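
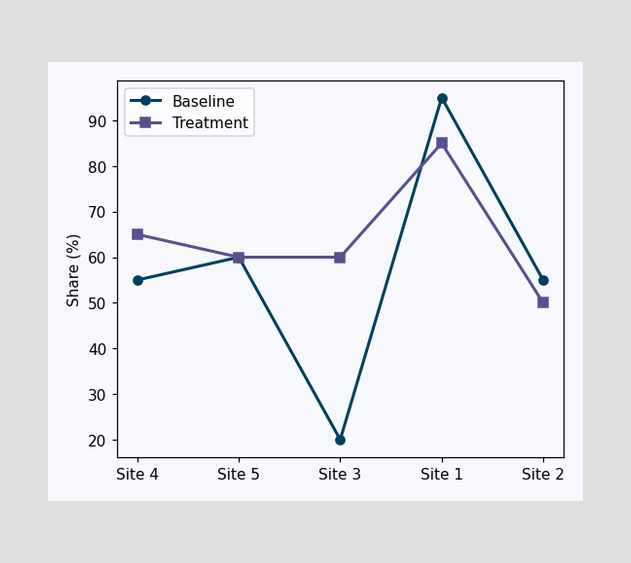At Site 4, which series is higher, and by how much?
Treatment, by 10%

At Site 4, Treatment sits above the other line by 10%.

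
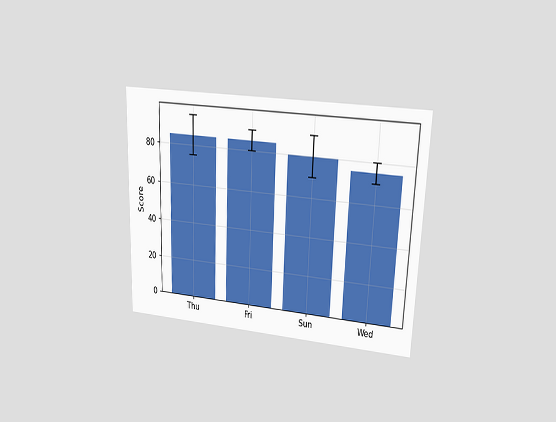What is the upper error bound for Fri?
90

The chart is tilted about 2° clockwise and viewed at a slight angle. The Fri bar's upper whisker reaches 90.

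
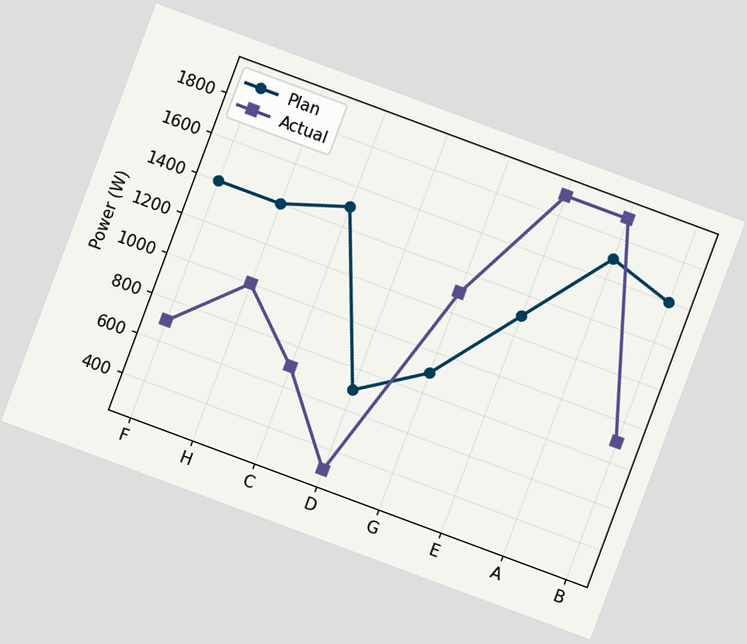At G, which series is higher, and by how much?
The chart is tilted about 20° clockwise. At G, Actual sits above the other line by 400W.

Actual, by 400W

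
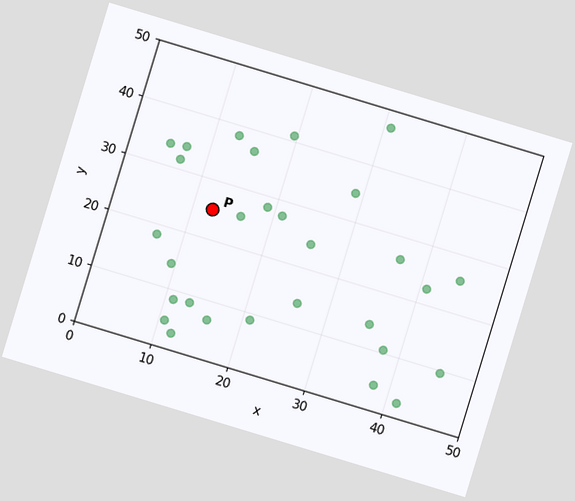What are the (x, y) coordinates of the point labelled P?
The chart is tilted about 17° clockwise. Following the gridlines from P to each axis, P sits at (12.5, 25).

(12.5, 25)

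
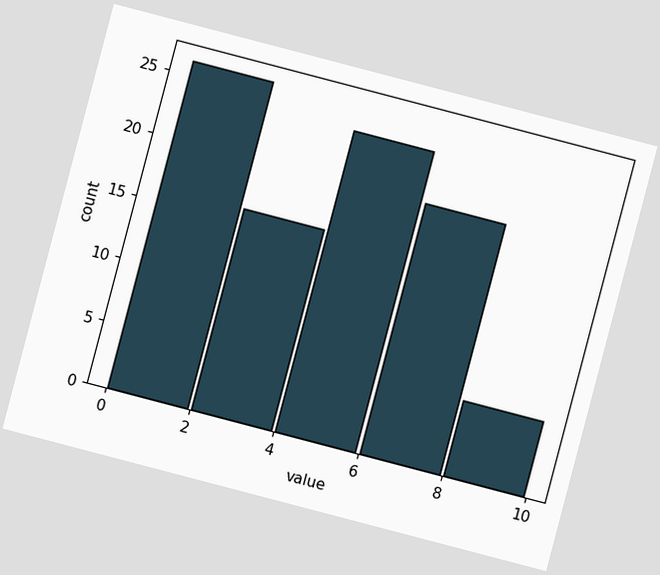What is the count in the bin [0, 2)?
The chart is tilted about 15° clockwise. The [0, 2) bin has height 26.

26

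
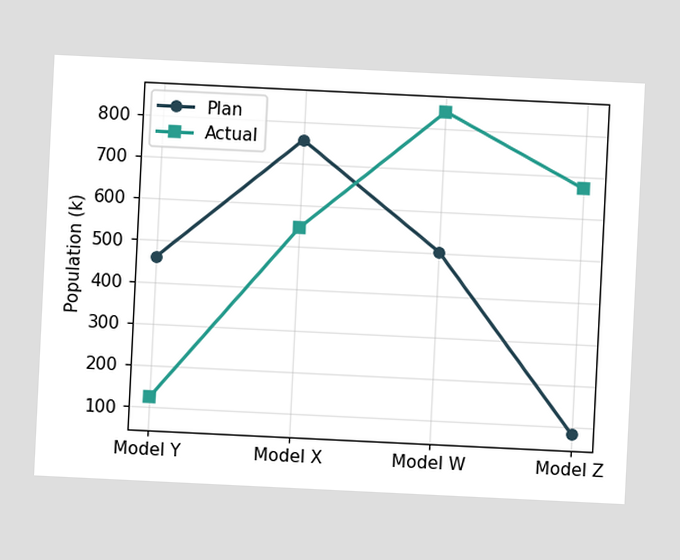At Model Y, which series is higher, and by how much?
The chart is tilted about 3° clockwise. At Model Y, Plan sits above the other line by 336k.

Plan, by 336k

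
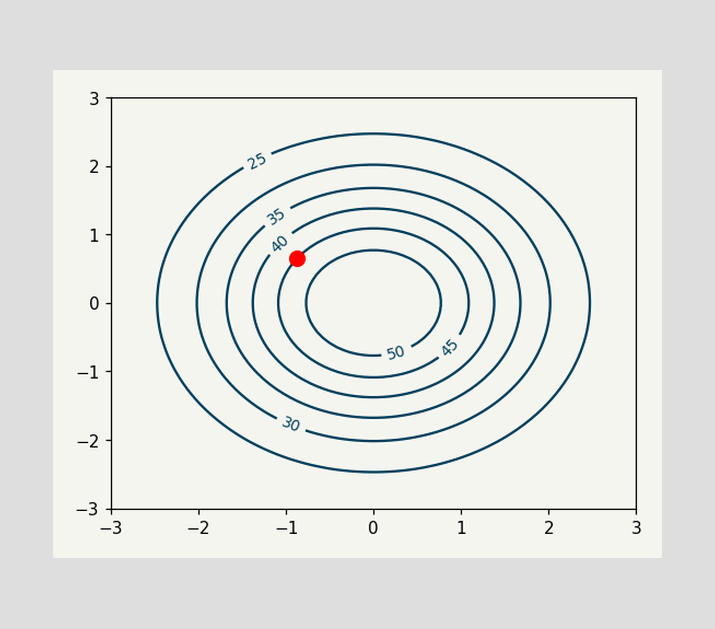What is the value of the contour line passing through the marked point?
45

The marked point sits on the contour labelled 45.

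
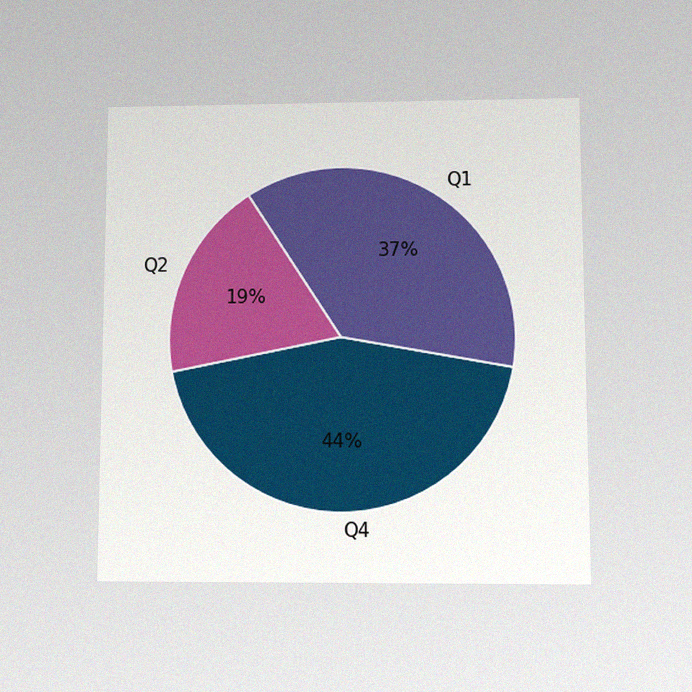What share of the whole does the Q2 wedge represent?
19%

The chart is viewed at a slight angle, with some photo noise. The Q2 slice takes up 19% of the pie.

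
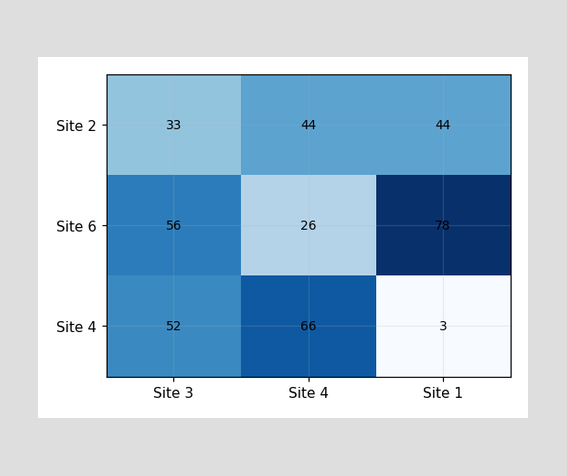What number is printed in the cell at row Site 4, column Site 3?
The (Site 4, Site 3) cell reads 52.

52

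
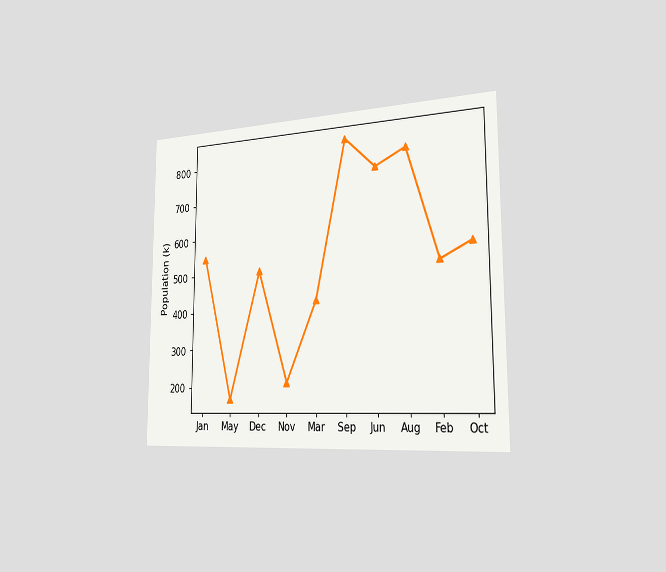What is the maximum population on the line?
The chart is viewed slightly from the right. The highest point is at Sep, and reading across to the y-axis gives 840k.

840k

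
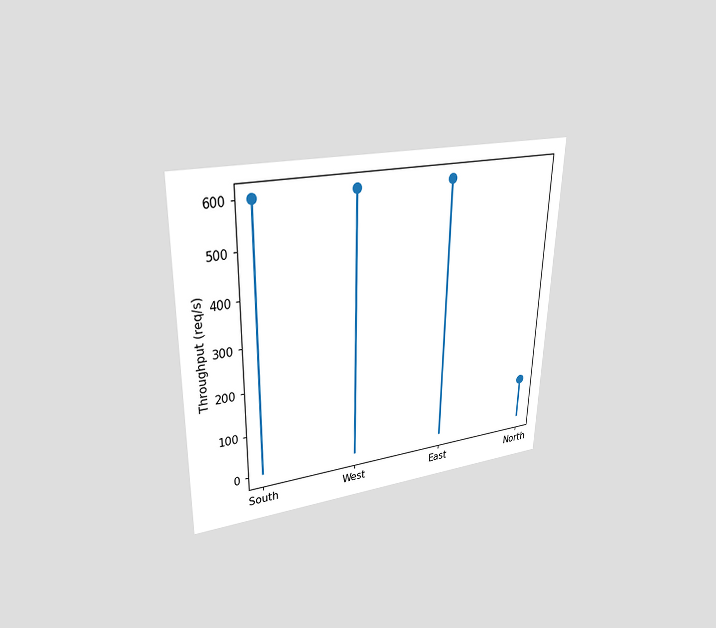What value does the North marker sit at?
100req/s

The chart is viewed at a slight angle. The North marker sits at 100req/s.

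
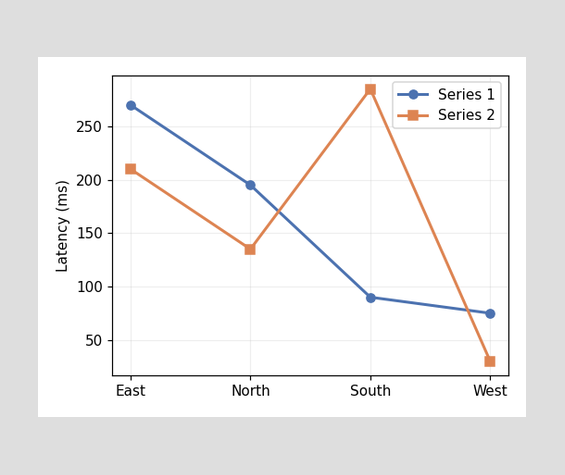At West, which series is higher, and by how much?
Series 1, by 45ms

At West, Series 1 sits above the other line by 45ms.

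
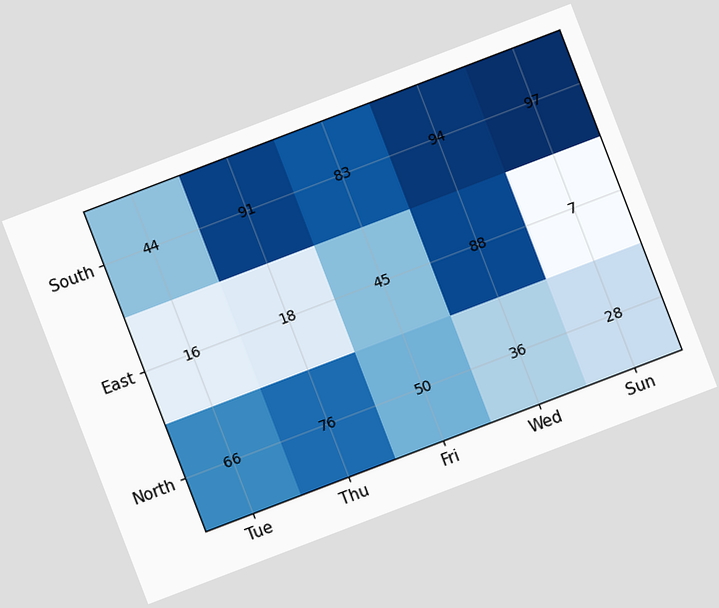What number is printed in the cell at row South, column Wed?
The chart is tilted about 21° counter-clockwise. The (South, Wed) cell reads 94.

94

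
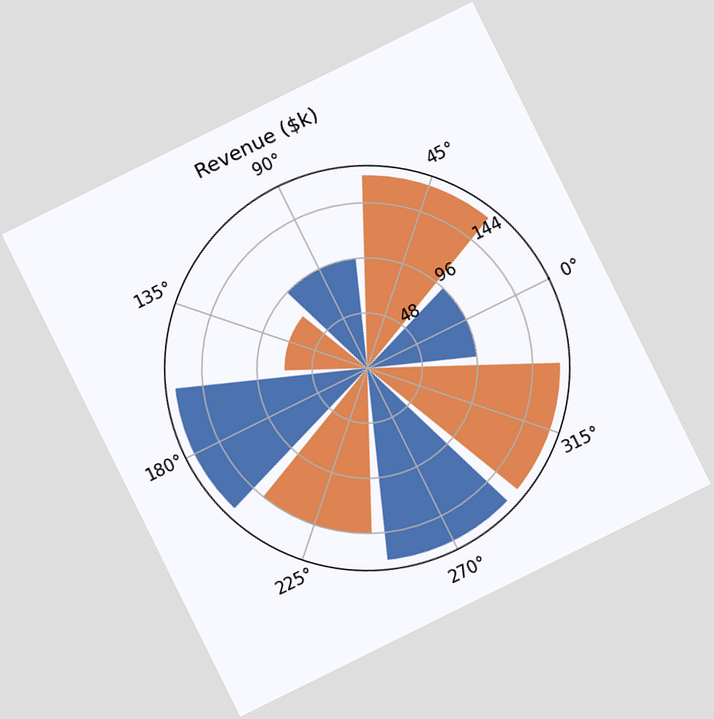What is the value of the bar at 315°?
$168k

The chart is tilted about 26° counter-clockwise. The bar at 315° reaches $168k on the radial axis.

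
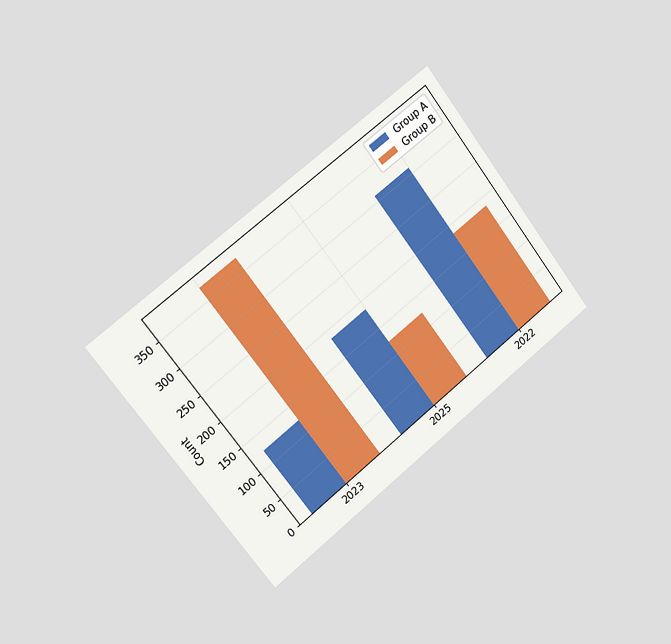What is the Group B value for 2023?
The chart is tilted about 38° counter-clockwise and viewed slightly from the left. The Group B bar at 2023 reaches 372 on the y-axis.

372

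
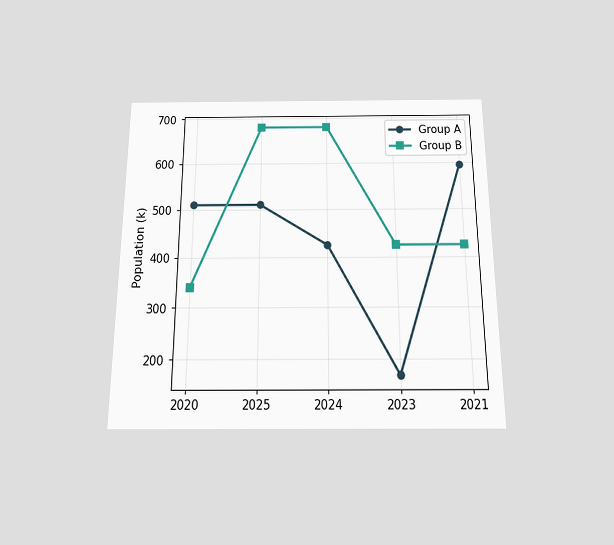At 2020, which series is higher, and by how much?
The chart is viewed slightly from below. At 2020, Group A sits above the other line by 170k.

Group A, by 170k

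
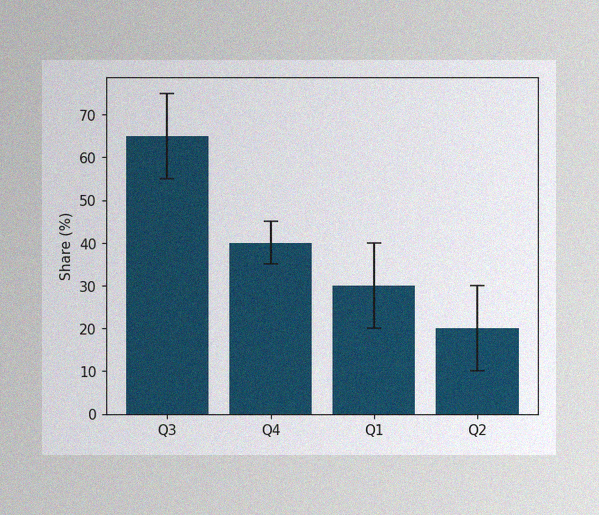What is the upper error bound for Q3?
75%

The image has some photo noise and uneven lighting. The Q3 bar's upper whisker reaches 75%.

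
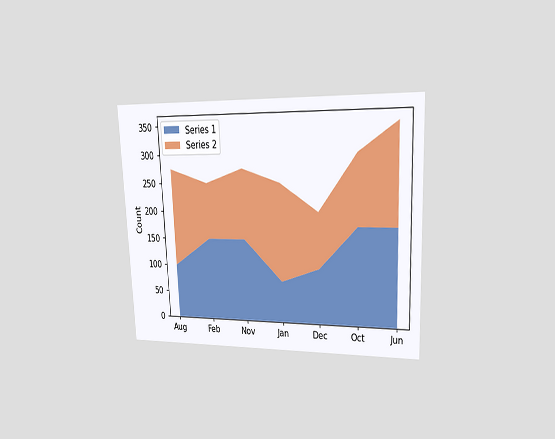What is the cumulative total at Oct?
The chart is tilted about 2° counter-clockwise and viewed at a slight angle. The stacked total at Oct reaches 300.

300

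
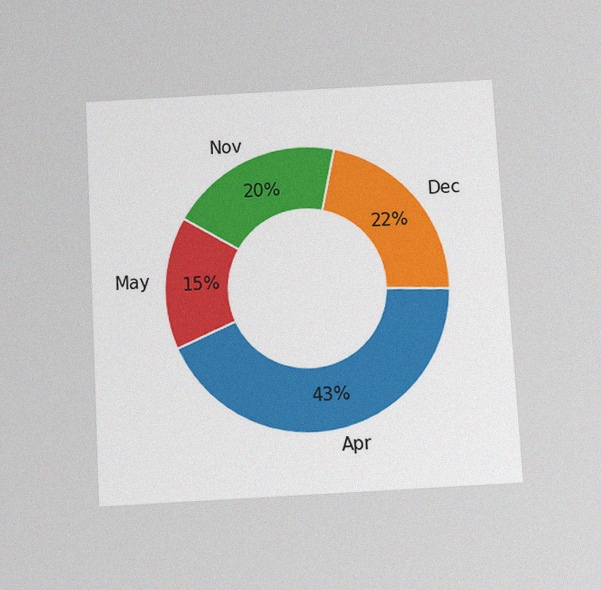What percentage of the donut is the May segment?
The chart is tilted about 3° counter-clockwise and viewed slightly from below, with some photo noise. The May segment takes up 15% of the ring.

15%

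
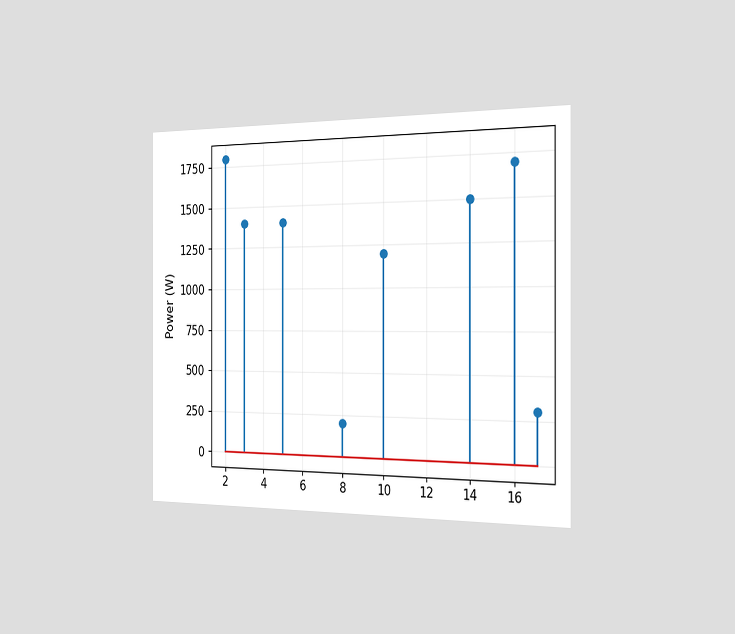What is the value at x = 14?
The chart is viewed slightly from the right. The stem at x=14 reaches 1500W.

1500W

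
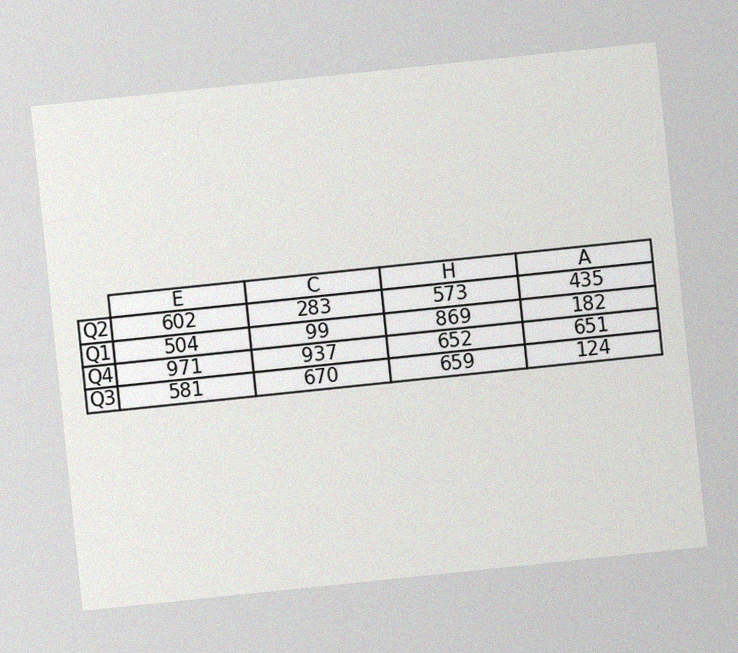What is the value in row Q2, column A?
The chart is tilted about 6° counter-clockwise, with some photo noise. The (Q2, A) cell reads 435.

435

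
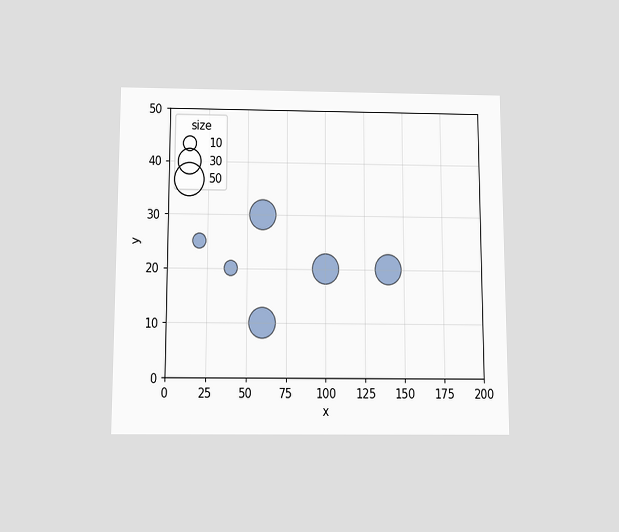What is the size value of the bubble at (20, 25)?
10

The chart is viewed slightly from below. Matching the bubble at (20, 25) against the size legend gives 10.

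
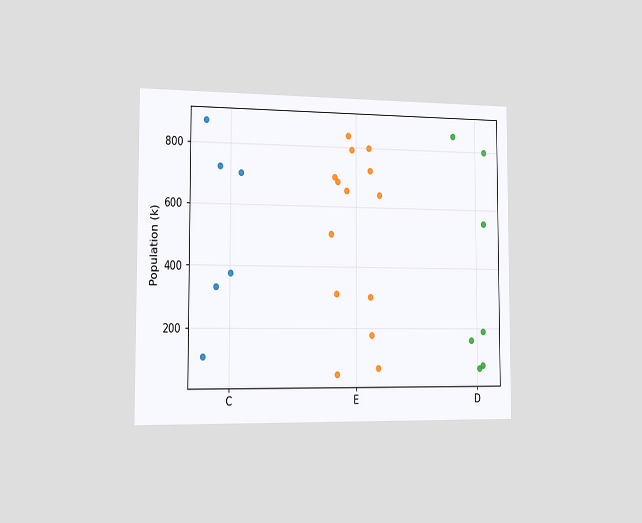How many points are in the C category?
The chart is viewed slightly from the left. Counting the markers in the C column gives 6.

6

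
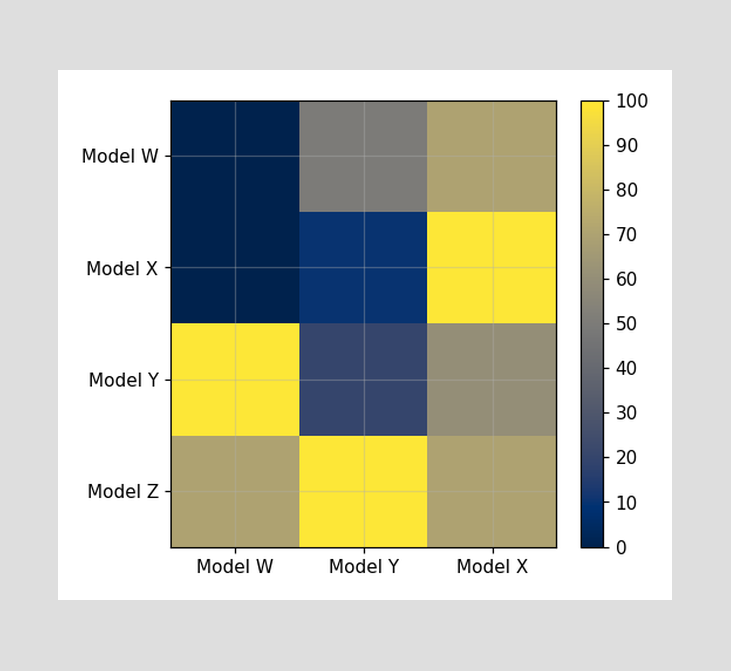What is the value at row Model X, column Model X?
100

Matching cell (Model X, Model X) against the colorbar gives 100.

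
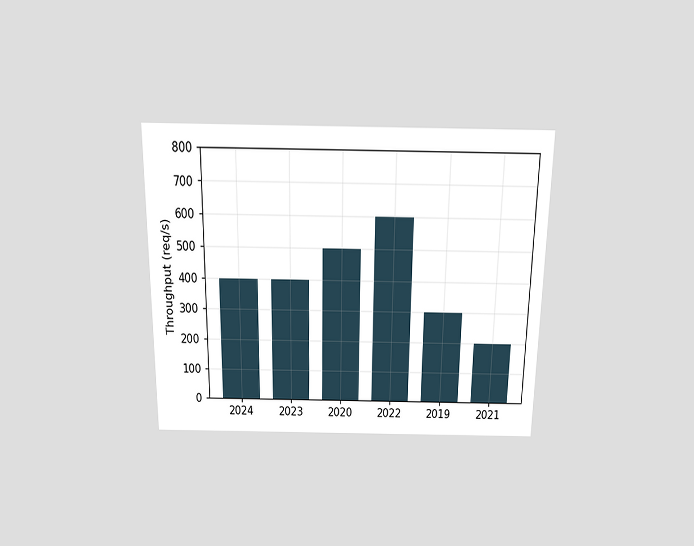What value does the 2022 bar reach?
600req/s

The chart is viewed slightly from above. Reading along the chart's y-axis, the 2022 bar reaches 600req/s.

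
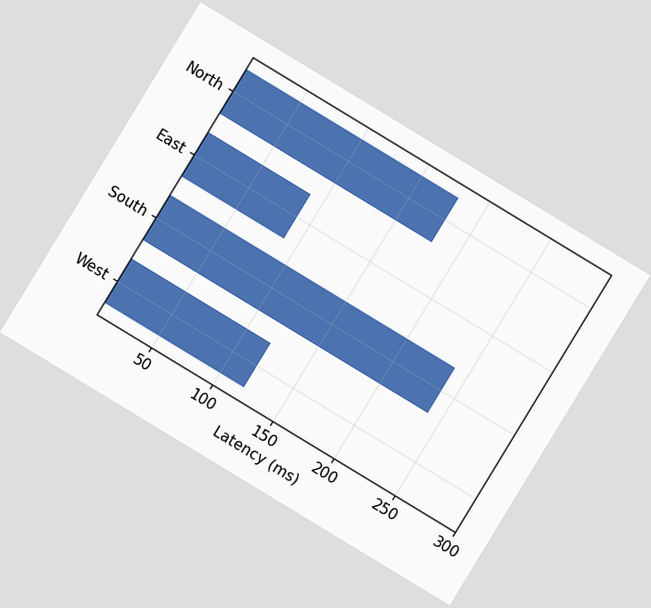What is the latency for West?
120ms

The chart is tilted about 31° clockwise. Reading along the chart's x-axis, the West bar reaches 120ms.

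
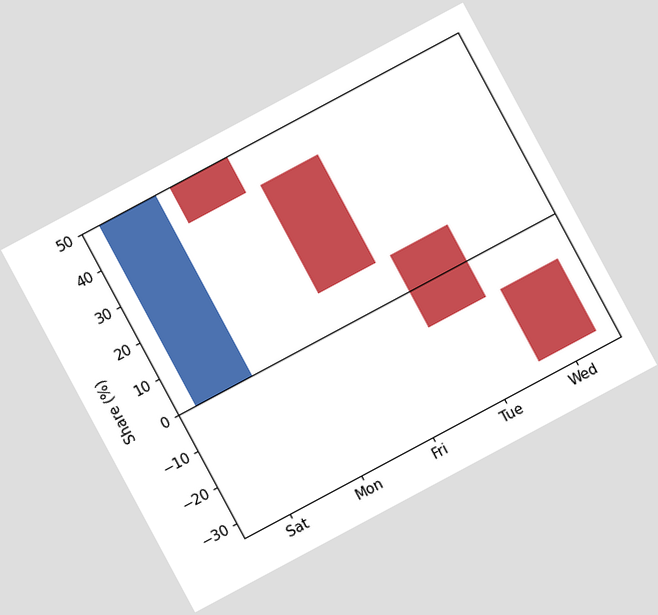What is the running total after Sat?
50%

The chart is tilted about 28° counter-clockwise. After Sat the running total reaches 50%.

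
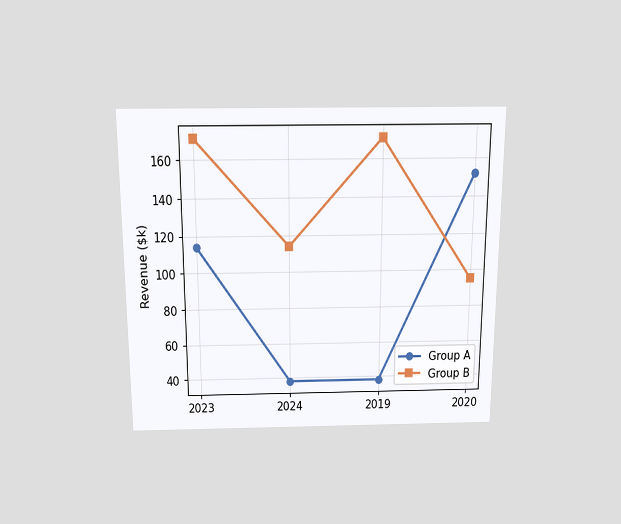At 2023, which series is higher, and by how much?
Group B, by $57k

The chart is viewed slightly from above. At 2023, Group B sits above the other line by $57k.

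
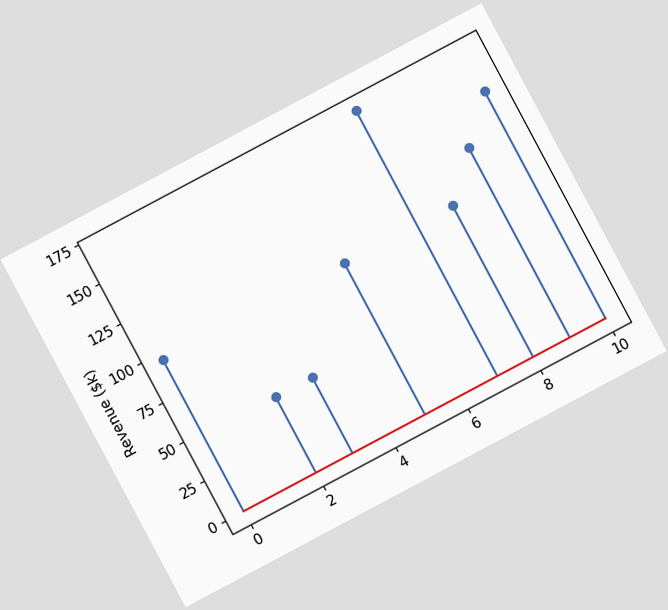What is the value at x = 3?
The chart is tilted about 28° counter-clockwise. The stem at x=3 reaches $48k.

$48k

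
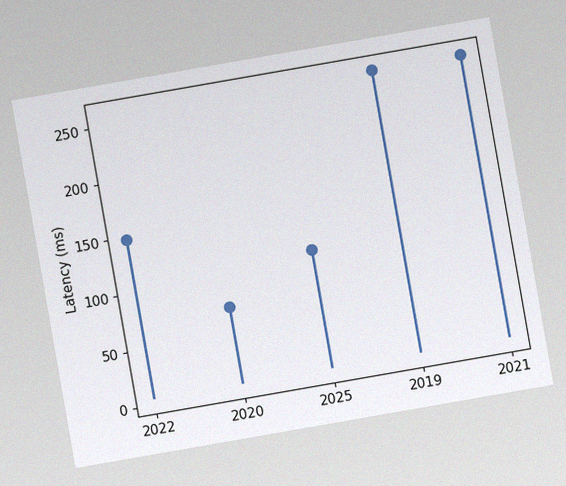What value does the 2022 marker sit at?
The chart is tilted about 10° counter-clockwise, with some photo noise. The 2022 marker sits at 148ms.

148ms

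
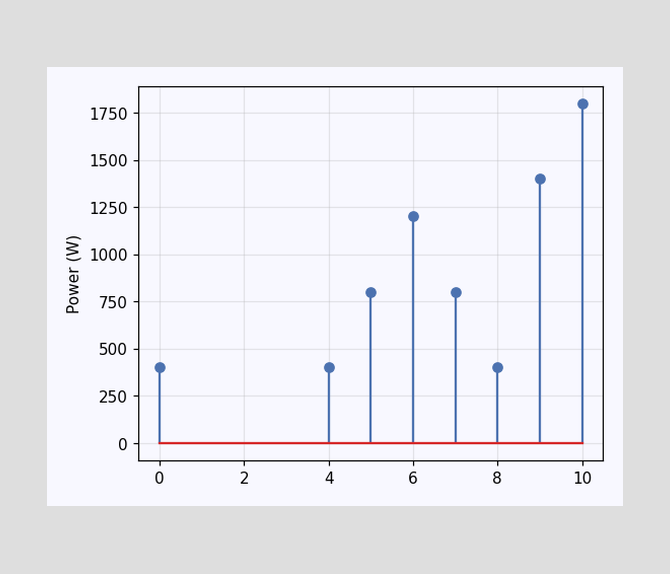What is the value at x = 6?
The stem at x=6 reaches 1200W.

1200W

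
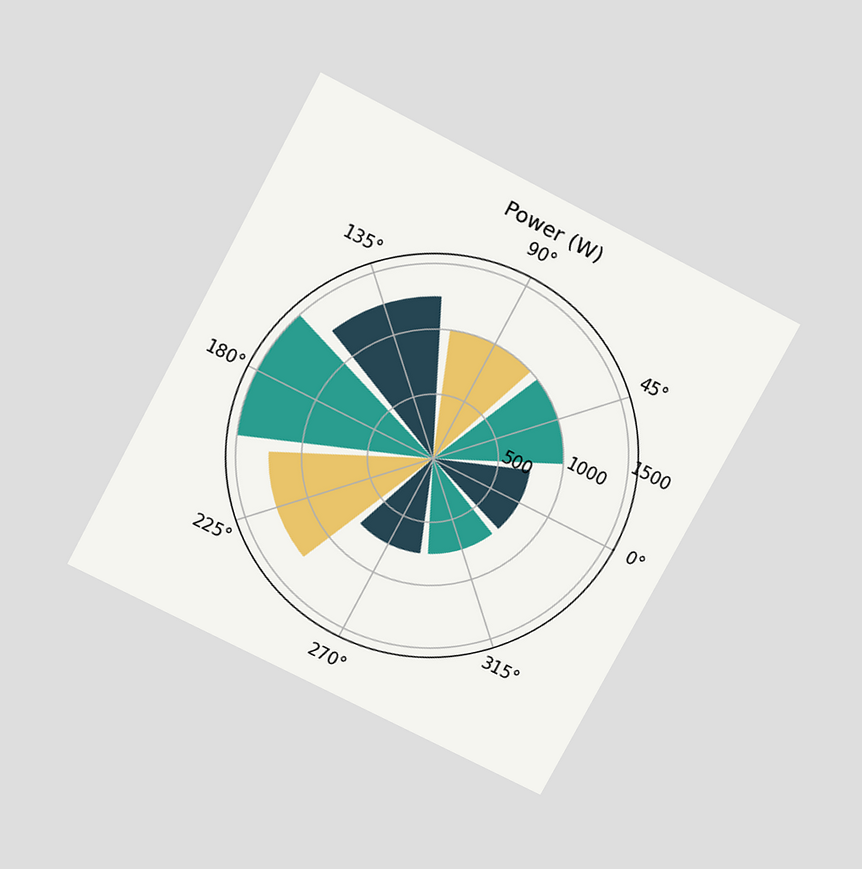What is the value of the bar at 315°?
The chart is tilted about 28° clockwise and viewed slightly from above. The bar at 315° reaches 750W on the radial axis.

750W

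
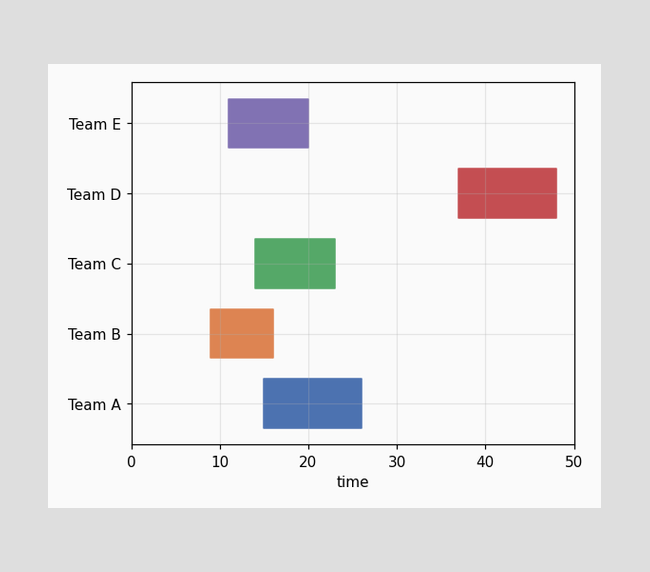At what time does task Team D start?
37

The Team D bar begins at t=37.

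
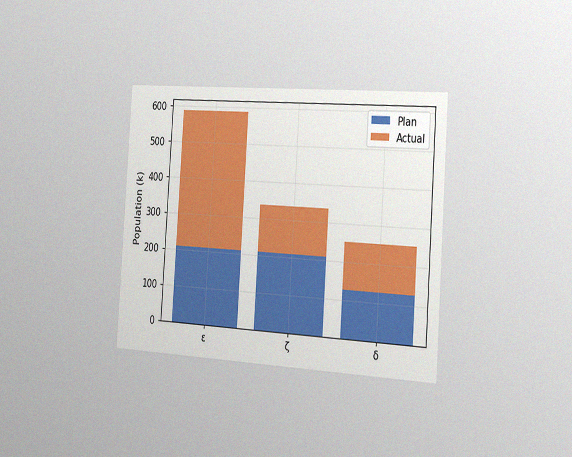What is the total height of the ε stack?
588k

The chart is tilted about 4° clockwise and viewed slightly from the right, with some photo noise. The ε stack's top reaches 588k on the y-axis.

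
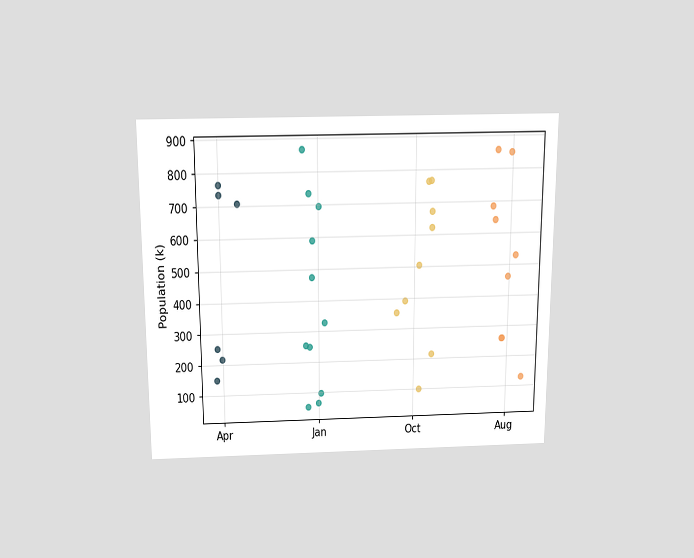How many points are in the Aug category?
The chart is viewed slightly from above. Counting the markers in the Aug column gives 9.

9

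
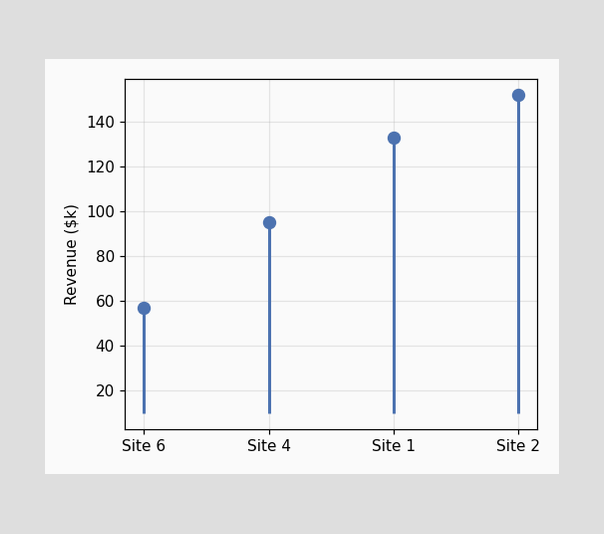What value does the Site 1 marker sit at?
$133k

The Site 1 marker sits at $133k.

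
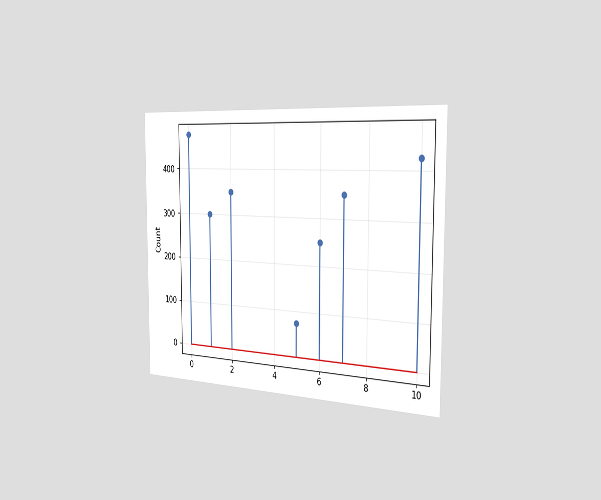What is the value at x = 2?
The chart is viewed slightly from the right. The stem at x=2 reaches 350.

350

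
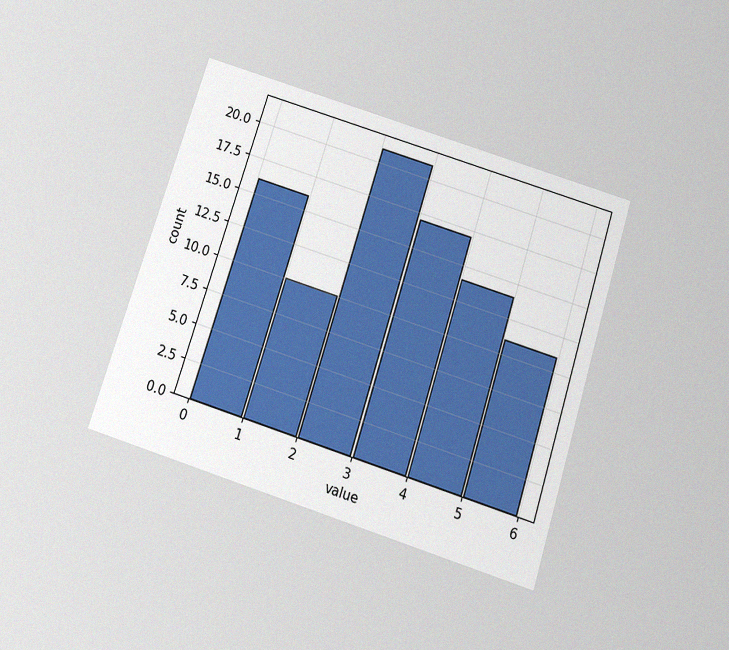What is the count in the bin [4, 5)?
The chart is tilted about 18° clockwise and viewed slightly from below, with some photo noise. The [4, 5) bin has height 14.

14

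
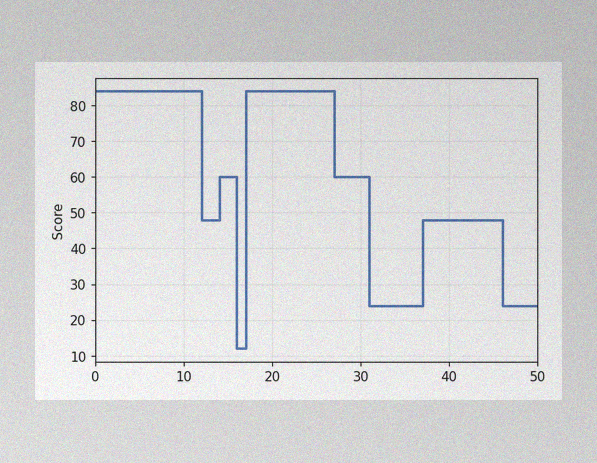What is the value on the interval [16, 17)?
The image has some photo noise and uneven lighting. On [16, 17) the step sits at 12.

12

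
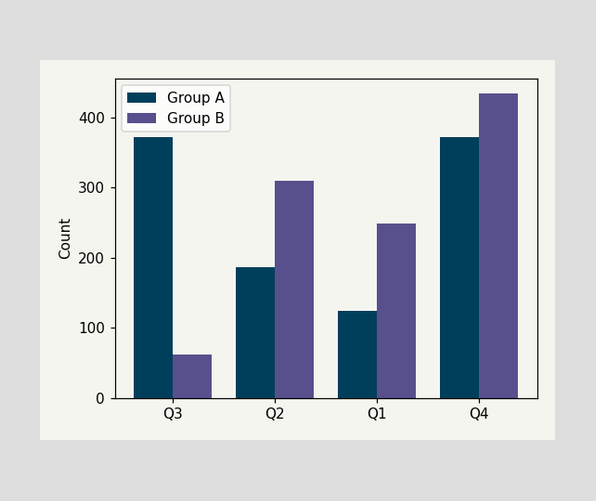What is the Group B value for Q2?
The Group B bar at Q2 reaches 310 on the y-axis.

310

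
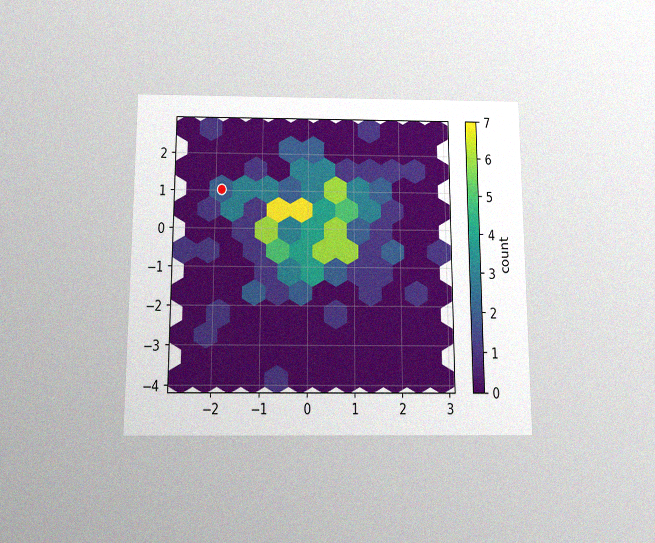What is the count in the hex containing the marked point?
2

The chart is viewed slightly from below, with some photo noise. The marked hex reads 2 on the colorbar.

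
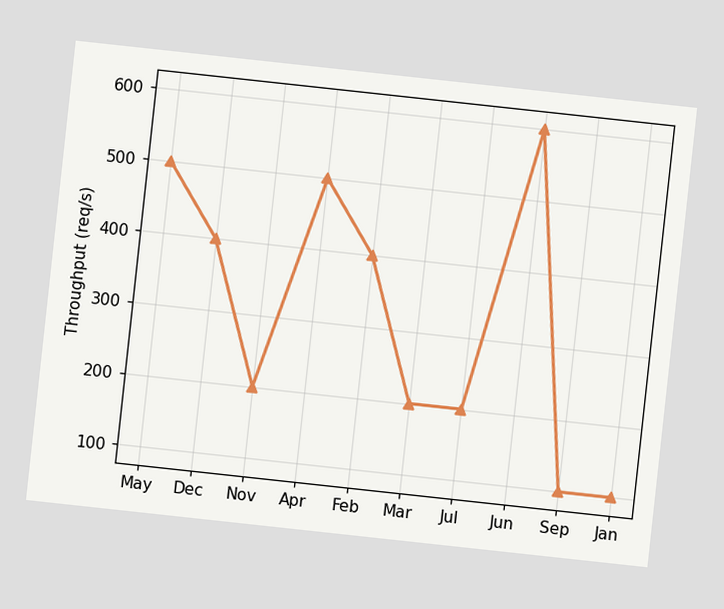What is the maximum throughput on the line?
The chart is tilted about 6° clockwise. The highest point is at Jun, and reading across to the y-axis gives 600req/s.

600req/s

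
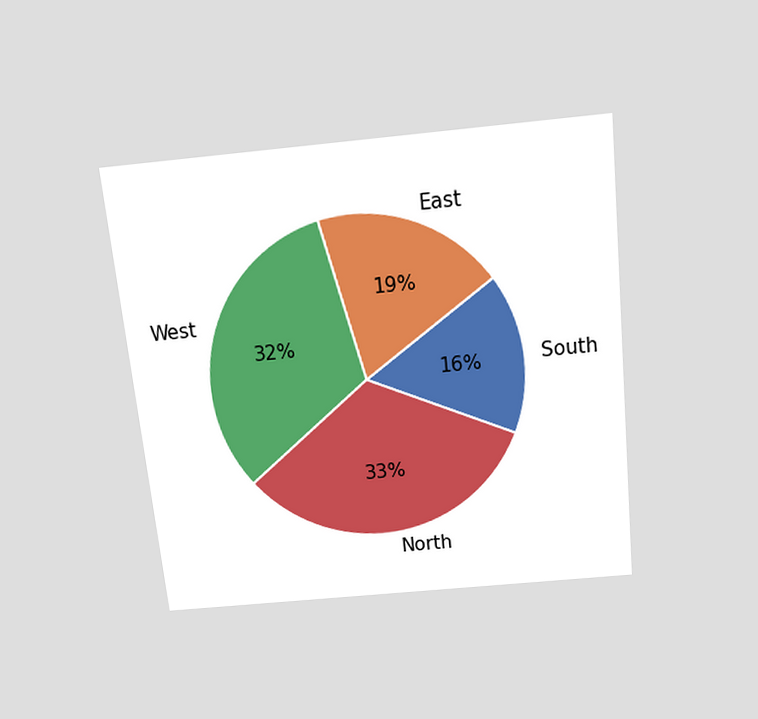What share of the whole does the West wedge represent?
32%

The chart is tilted about 6° counter-clockwise and viewed slightly from above. The West slice takes up 32% of the pie.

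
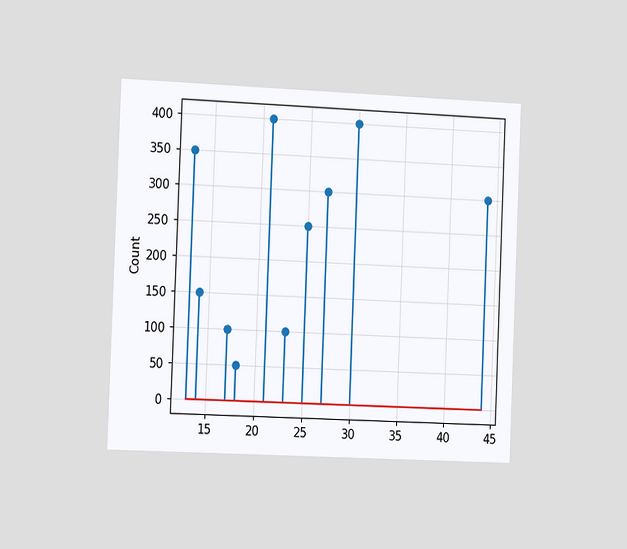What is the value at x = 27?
The chart is tilted about 2° clockwise and viewed slightly from the left. The stem at x=27 reaches 300.

300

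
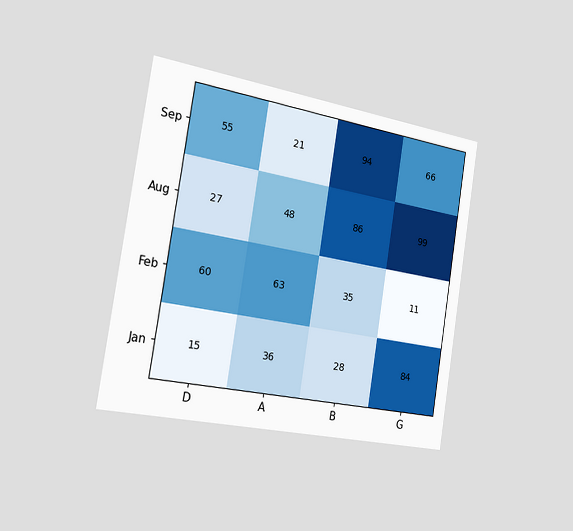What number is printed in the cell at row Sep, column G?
The chart is tilted about 9° clockwise and viewed slightly from the left. The (Sep, G) cell reads 66.

66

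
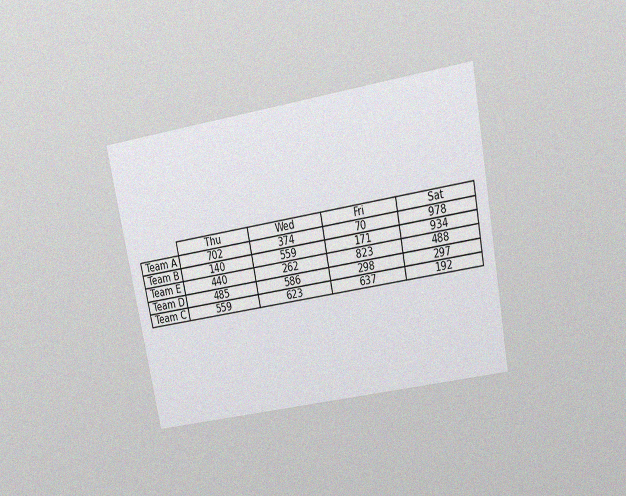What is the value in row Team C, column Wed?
623

The chart is tilted about 11° counter-clockwise and viewed slightly from above, with some photo noise. The (Team C, Wed) cell reads 623.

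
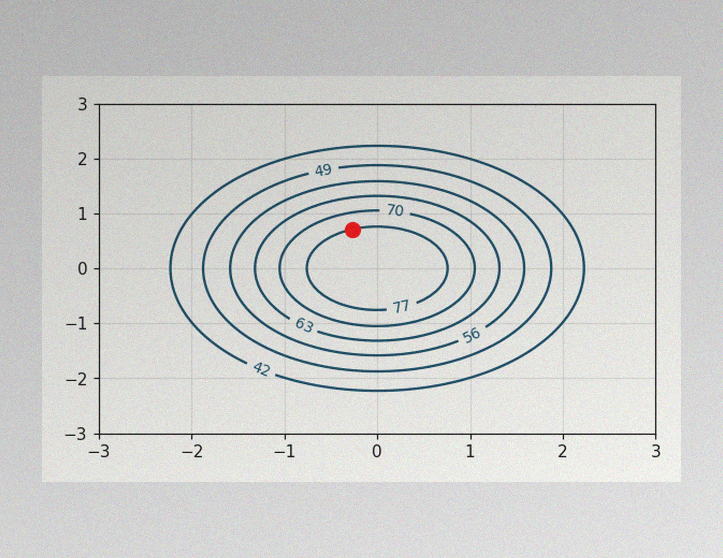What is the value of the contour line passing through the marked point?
77

The image has some photo noise and uneven lighting. The marked point sits on the contour labelled 77.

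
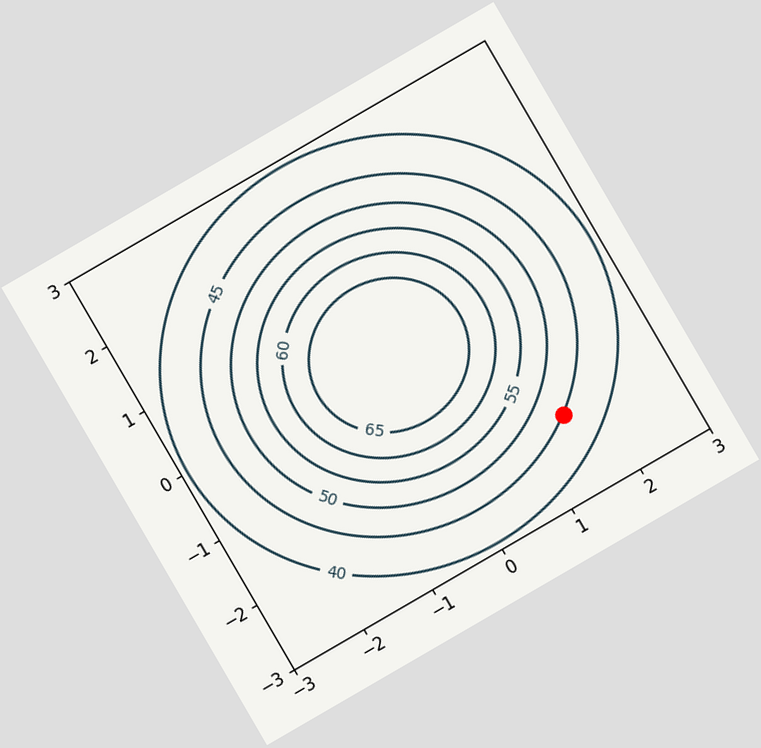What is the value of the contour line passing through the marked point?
45

The chart is tilted about 30° counter-clockwise. The marked point sits on the contour labelled 45.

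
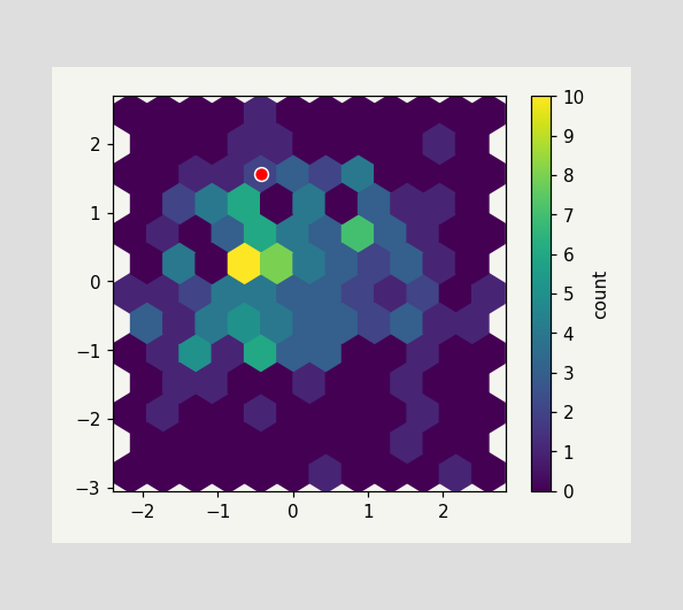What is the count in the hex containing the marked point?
The marked hex reads 2 on the colorbar.

2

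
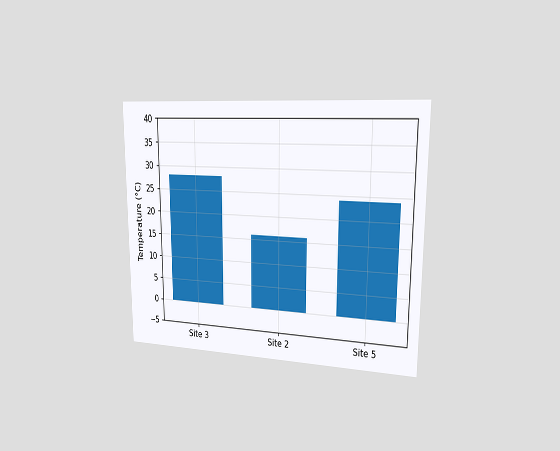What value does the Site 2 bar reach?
16°C

The chart is viewed slightly from the right. Reading along the chart's y-axis, the Site 2 bar reaches 16°C.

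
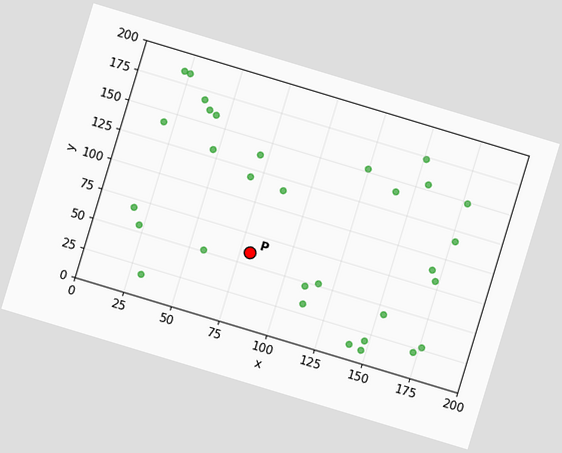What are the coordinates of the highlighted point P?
The chart is tilted about 17° clockwise. Following the gridlines from P to each axis, P sits at (80, 60).

(80, 60)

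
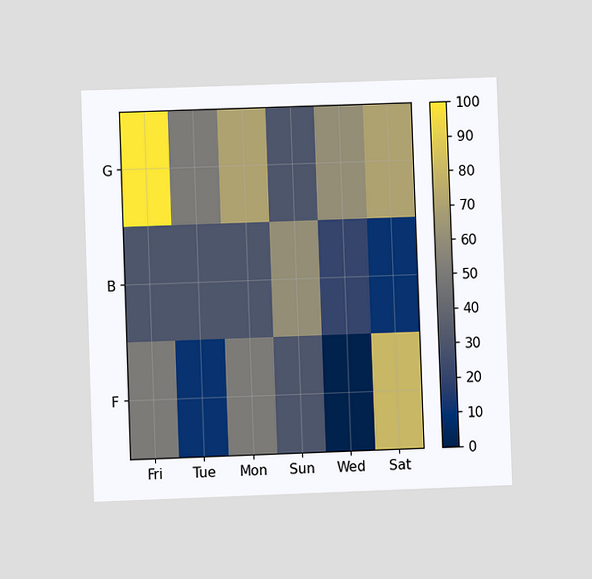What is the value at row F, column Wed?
The chart is tilted about 2° counter-clockwise and viewed at a slight angle. Matching cell (F, Wed) against the colorbar gives 0.

0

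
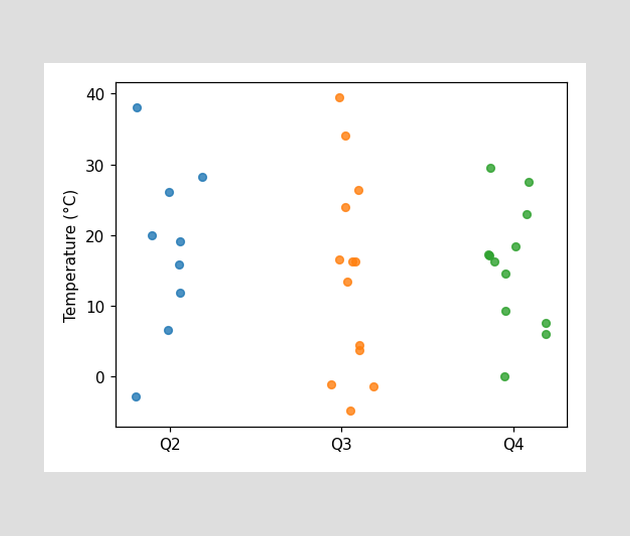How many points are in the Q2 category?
Counting the markers in the Q2 column gives 9.

9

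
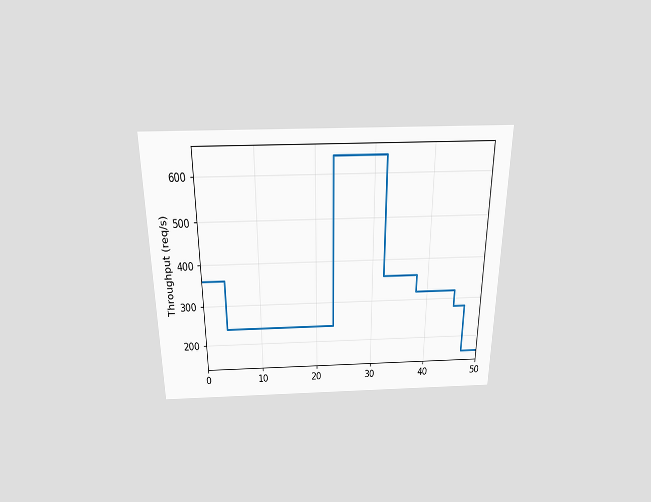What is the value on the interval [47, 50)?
The chart is viewed slightly from above. On [47, 50) the step sits at 160req/s.

160req/s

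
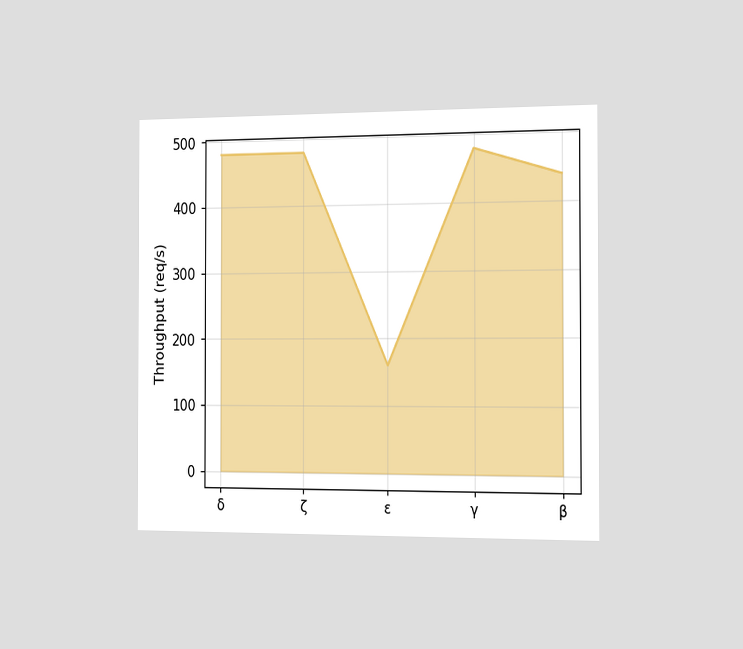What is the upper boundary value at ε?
160req/s

The chart is viewed slightly from the right. At ε the upper boundary is at 160req/s.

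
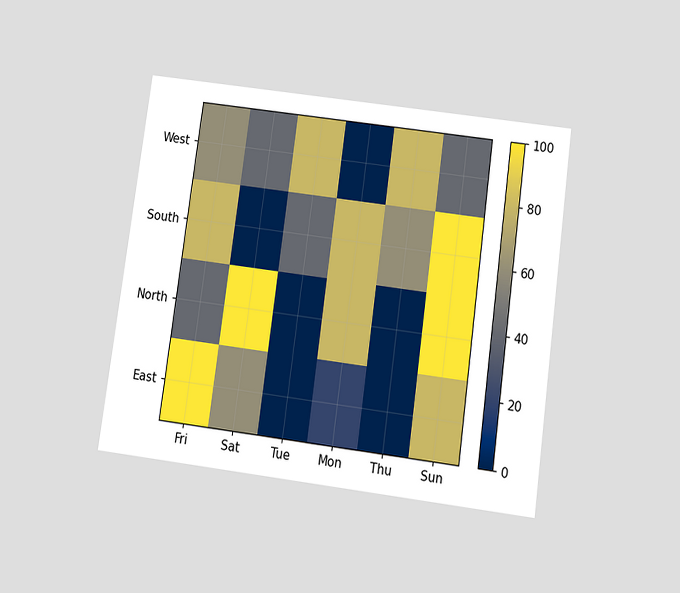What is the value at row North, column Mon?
80

The chart is tilted about 8° clockwise and viewed slightly from below. Matching cell (North, Mon) against the colorbar gives 80.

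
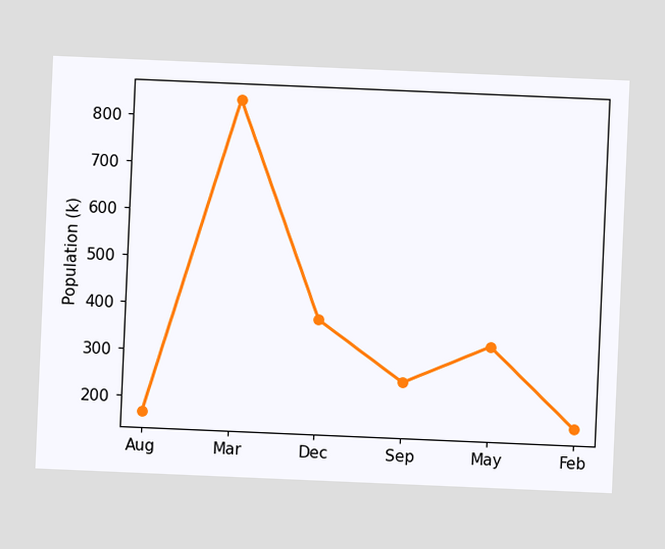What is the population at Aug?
The chart is tilted about 2° clockwise. At Aug, the line is at 168k.

168k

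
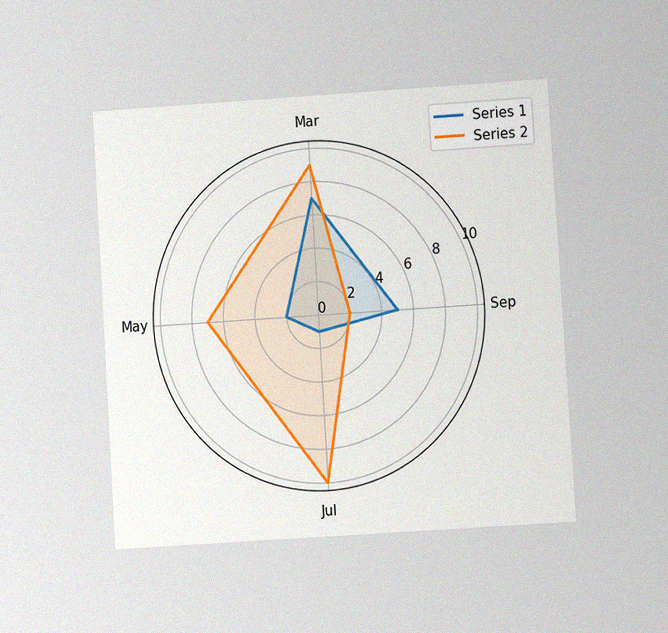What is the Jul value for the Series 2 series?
10

The chart is tilted about 4° counter-clockwise and viewed at a slight angle, with some photo noise. On the Jul axis, Series 2 reaches 10.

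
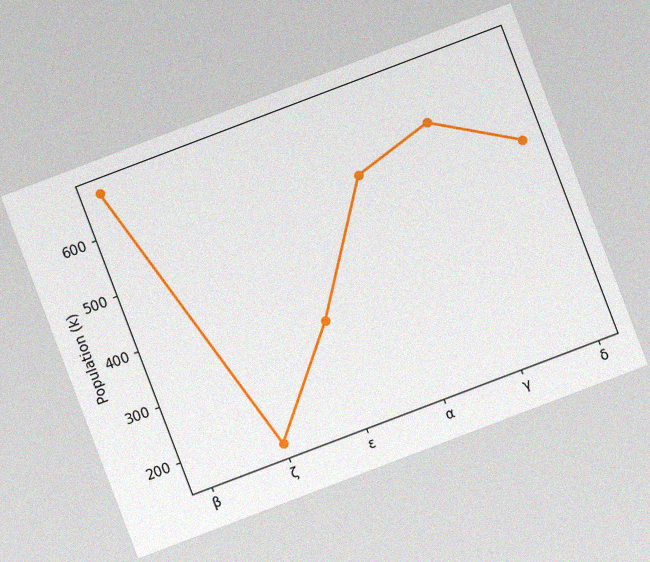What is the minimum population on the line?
168k

The chart is tilted about 21° counter-clockwise, with some photo noise. The lowest point is at ζ, and reading across to the y-axis gives 168k.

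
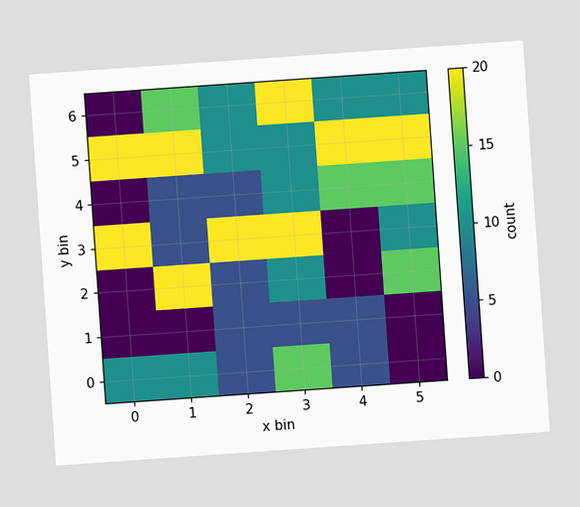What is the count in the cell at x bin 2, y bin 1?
The chart is tilted about 4° counter-clockwise. Matching the cell (2, 1) against the colorbar gives 5.

5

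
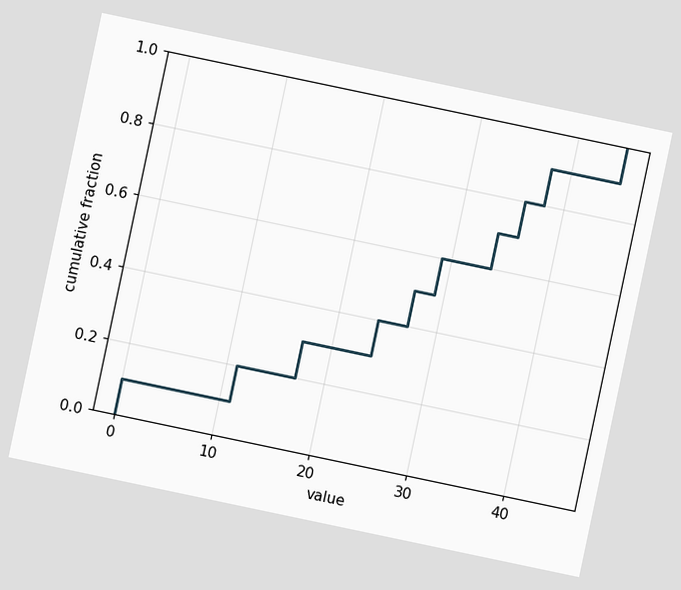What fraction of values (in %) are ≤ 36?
80%

The chart is tilted about 12° clockwise. At x=36 the ECDF step is at 80%.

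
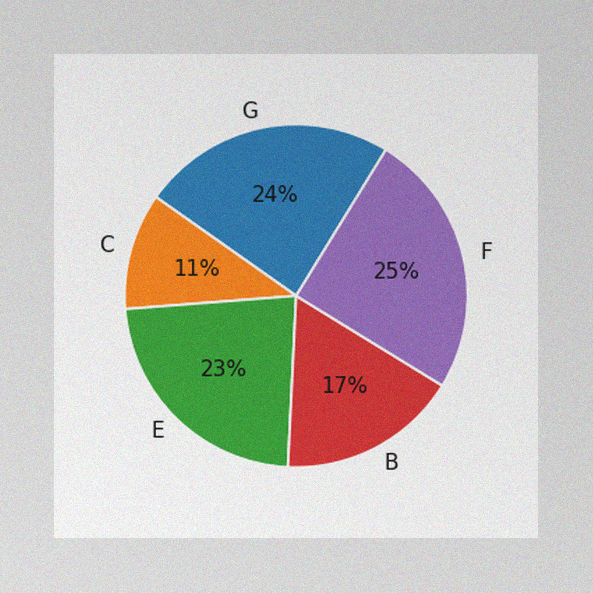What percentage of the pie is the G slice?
The image has some photo noise and uneven lighting. The G slice takes up 24% of the pie.

24%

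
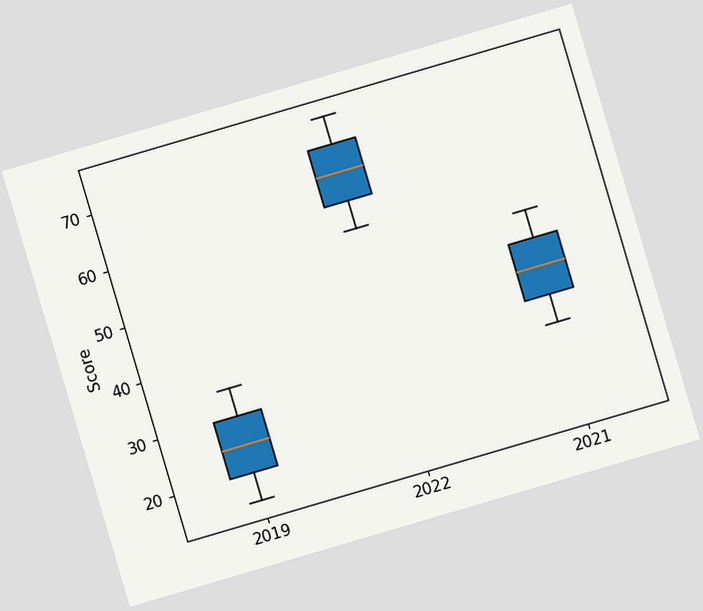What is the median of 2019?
25

The chart is tilted about 16° counter-clockwise. The median line in the 2019 box sits at 25.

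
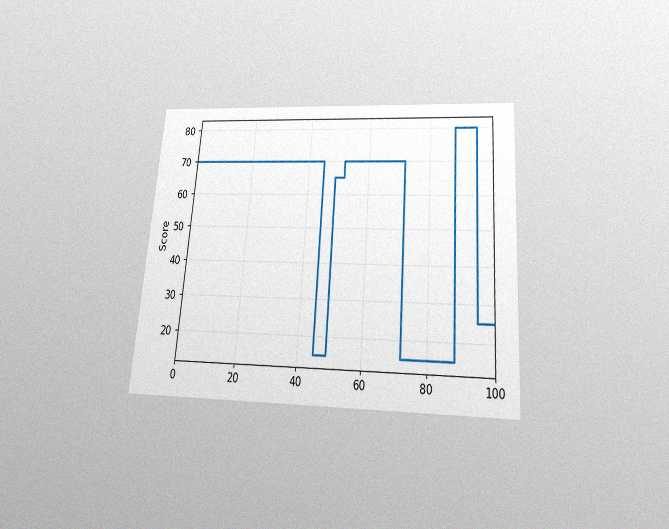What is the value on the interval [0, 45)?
The chart is tilted about 4° clockwise and viewed slightly from below, with some photo noise. On [0, 45) the step sits at 70.

70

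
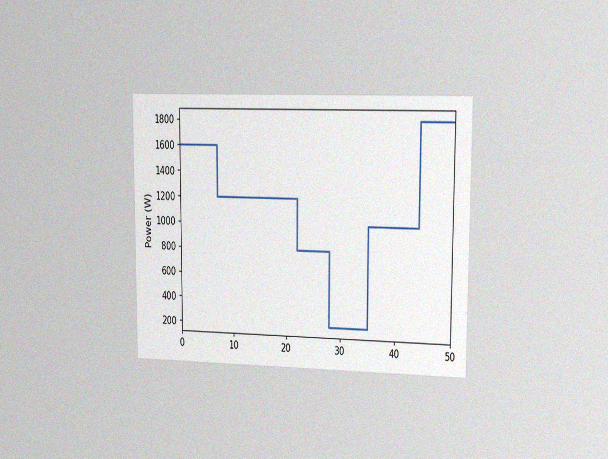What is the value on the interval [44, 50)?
The chart is viewed slightly from the right, with some photo noise. On [44, 50) the step sits at 1800W.

1800W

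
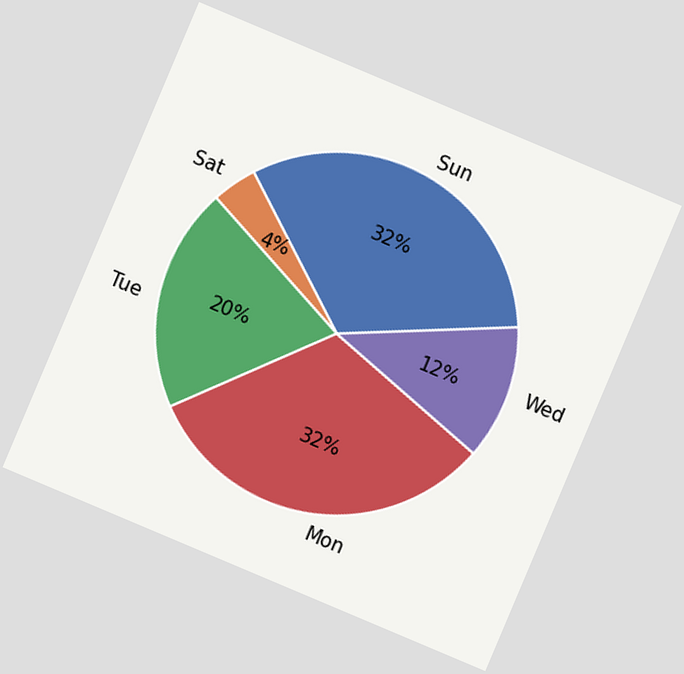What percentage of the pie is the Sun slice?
32%

The chart is tilted about 23° clockwise. The Sun slice takes up 32% of the pie.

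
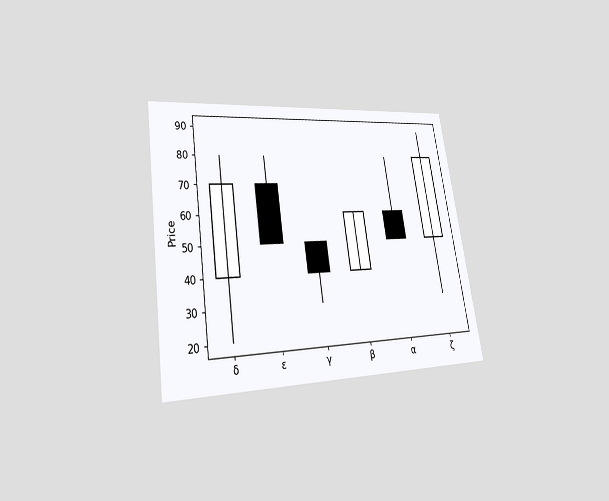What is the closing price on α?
The chart is tilted about 9° counter-clockwise and viewed at a slight angle. The α candle closes at 50.

50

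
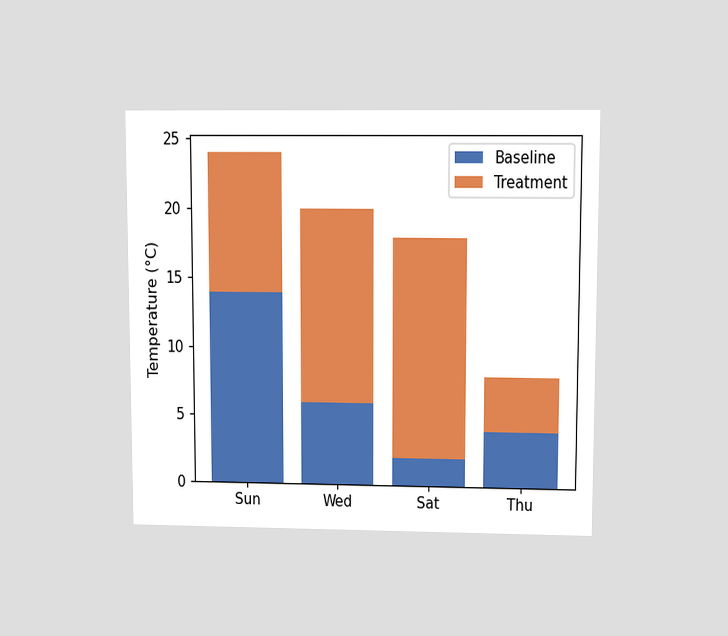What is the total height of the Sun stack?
The chart is viewed at a slight angle. The Sun stack's top reaches 24°C on the y-axis.

24°C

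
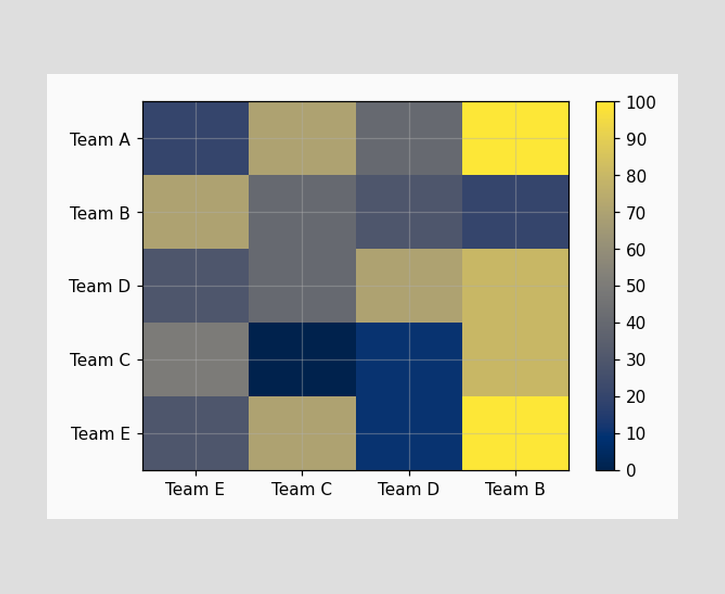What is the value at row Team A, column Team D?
Matching cell (Team A, Team D) against the colorbar gives 40.

40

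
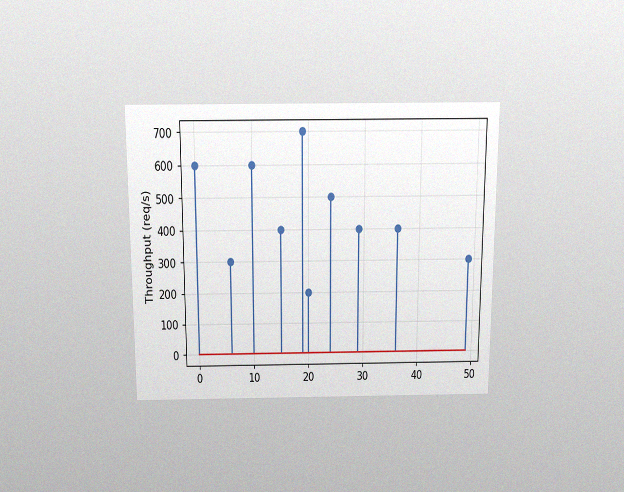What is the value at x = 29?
The chart is viewed slightly from above, with some photo noise. The stem at x=29 reaches 400req/s.

400req/s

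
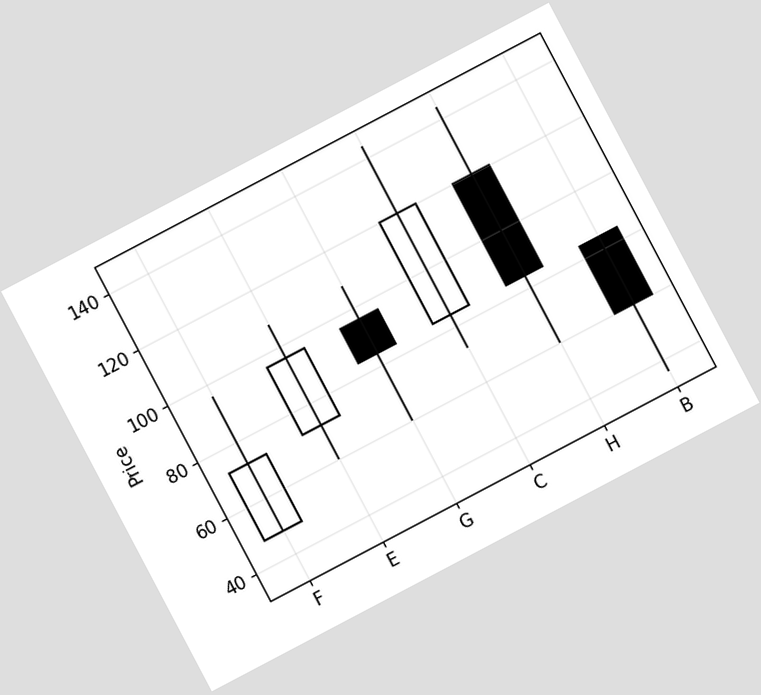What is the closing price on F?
72

The chart is tilted about 28° counter-clockwise. The F candle closes at 72.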